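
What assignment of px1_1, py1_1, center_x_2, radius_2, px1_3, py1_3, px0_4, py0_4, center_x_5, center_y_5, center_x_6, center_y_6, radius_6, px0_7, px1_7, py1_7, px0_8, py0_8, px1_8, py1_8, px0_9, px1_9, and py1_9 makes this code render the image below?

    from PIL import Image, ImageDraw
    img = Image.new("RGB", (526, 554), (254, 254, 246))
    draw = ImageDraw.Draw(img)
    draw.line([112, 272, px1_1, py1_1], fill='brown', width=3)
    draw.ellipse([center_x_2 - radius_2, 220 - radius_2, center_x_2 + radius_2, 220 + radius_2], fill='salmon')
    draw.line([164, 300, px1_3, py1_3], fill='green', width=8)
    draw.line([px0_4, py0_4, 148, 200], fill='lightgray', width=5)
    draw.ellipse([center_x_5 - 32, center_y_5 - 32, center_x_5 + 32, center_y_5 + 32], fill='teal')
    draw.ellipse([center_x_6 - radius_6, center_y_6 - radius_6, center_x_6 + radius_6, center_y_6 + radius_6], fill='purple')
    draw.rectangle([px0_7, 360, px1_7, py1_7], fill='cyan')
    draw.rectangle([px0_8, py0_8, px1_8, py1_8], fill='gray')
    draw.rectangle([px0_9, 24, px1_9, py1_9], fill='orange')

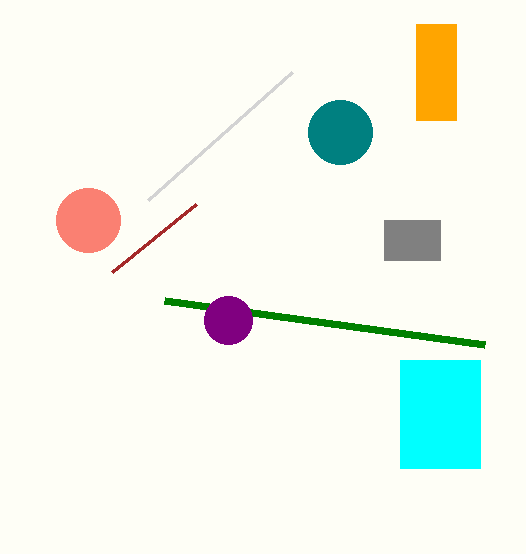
px1_1 = 196, py1_1 = 204, center_x_2 = 88, radius_2 = 32, px1_3 = 484, py1_3 = 344, px0_4 = 292, py0_4 = 72, center_x_5 = 340, center_y_5 = 132, center_x_6 = 228, center_y_6 = 320, radius_6 = 24, px0_7 = 400, px1_7 = 480, py1_7 = 468, px0_8 = 384, py0_8 = 220, px1_8 = 440, py1_8 = 260, px0_9 = 416, px1_9 = 456, py1_9 = 120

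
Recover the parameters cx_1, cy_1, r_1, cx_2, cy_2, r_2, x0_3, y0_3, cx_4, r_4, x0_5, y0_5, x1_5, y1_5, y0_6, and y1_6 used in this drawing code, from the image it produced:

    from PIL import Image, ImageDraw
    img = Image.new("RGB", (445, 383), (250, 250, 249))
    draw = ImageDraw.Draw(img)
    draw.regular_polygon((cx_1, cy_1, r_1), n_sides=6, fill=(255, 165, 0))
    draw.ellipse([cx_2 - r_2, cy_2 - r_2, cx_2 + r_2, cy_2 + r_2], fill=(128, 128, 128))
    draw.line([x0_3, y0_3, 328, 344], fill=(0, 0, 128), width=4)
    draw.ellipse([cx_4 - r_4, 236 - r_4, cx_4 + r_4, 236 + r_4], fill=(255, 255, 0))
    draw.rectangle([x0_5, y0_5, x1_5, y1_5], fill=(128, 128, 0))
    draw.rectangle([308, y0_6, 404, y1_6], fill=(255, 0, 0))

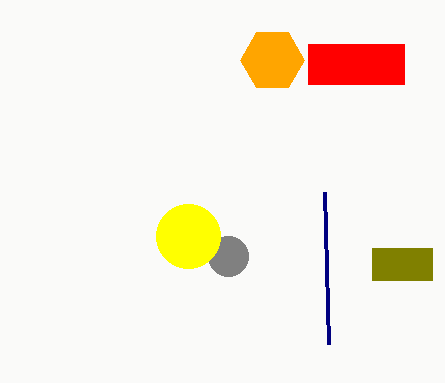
cx_1 = 272, cy_1 = 60, r_1 = 32, cx_2 = 228, cy_2 = 256, r_2 = 20, x0_3 = 324, y0_3 = 192, cx_4 = 188, r_4 = 32, x0_5 = 372, y0_5 = 248, x1_5 = 432, y1_5 = 280, y0_6 = 44, y1_6 = 84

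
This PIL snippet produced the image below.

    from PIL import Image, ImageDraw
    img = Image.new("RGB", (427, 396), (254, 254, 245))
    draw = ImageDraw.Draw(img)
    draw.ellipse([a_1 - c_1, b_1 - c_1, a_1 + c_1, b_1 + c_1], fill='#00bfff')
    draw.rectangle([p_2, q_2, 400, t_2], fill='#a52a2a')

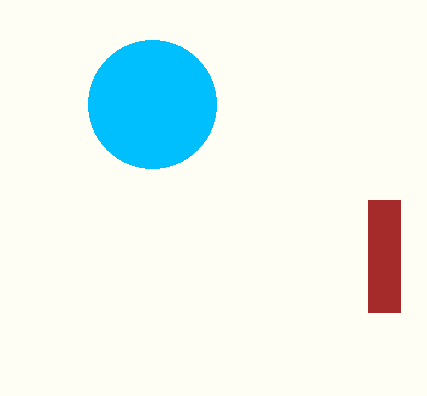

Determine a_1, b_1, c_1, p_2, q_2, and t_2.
a_1 = 152; b_1 = 104; c_1 = 64; p_2 = 368; q_2 = 200; t_2 = 312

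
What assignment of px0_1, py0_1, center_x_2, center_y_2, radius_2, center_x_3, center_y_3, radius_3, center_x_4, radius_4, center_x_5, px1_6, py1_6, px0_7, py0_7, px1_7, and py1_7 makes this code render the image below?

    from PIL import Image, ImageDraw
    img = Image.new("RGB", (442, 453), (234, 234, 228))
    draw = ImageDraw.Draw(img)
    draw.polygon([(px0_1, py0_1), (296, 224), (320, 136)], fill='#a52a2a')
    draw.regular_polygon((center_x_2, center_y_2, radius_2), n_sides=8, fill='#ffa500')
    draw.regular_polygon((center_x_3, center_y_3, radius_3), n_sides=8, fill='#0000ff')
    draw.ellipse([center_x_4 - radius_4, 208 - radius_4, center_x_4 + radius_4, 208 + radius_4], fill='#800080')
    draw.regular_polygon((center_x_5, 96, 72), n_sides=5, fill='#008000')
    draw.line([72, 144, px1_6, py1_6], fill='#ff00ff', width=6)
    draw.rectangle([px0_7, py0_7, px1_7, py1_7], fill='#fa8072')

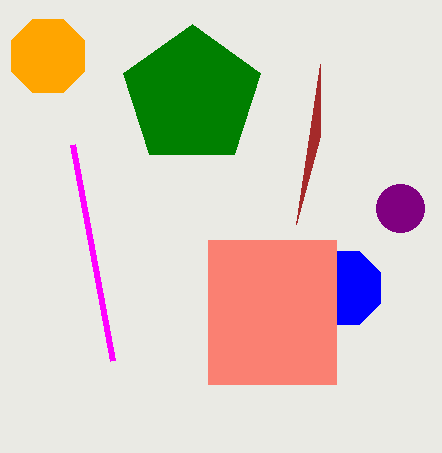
px0_1 = 320
py0_1 = 64
center_x_2 = 48
center_y_2 = 56
radius_2 = 40
center_x_3 = 344
center_y_3 = 288
radius_3 = 40
center_x_4 = 400
radius_4 = 24
center_x_5 = 192
px1_6 = 112
py1_6 = 360
px0_7 = 208
py0_7 = 240
px1_7 = 336
py1_7 = 384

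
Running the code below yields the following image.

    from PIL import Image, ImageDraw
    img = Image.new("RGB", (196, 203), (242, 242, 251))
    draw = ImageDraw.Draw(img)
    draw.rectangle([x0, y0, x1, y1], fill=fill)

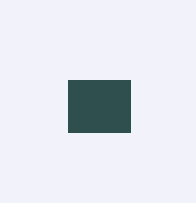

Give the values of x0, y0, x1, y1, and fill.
x0 = 68
y0 = 80
x1 = 130
y1 = 132
fill = 'darkslategray'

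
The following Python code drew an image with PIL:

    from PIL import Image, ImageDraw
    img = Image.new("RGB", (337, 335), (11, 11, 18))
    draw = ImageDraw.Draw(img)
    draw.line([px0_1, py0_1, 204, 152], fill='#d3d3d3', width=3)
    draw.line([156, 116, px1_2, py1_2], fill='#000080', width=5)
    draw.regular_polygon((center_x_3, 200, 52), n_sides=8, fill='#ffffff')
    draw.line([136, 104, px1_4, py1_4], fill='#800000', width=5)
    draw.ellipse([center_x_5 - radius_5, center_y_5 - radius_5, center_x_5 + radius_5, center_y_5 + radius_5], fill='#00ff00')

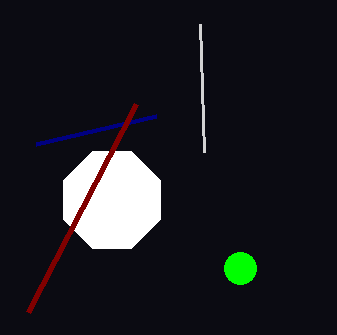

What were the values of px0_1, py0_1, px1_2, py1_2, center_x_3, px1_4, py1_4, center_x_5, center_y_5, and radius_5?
px0_1 = 200; py0_1 = 24; px1_2 = 36; py1_2 = 144; center_x_3 = 112; px1_4 = 28; py1_4 = 312; center_x_5 = 240; center_y_5 = 268; radius_5 = 16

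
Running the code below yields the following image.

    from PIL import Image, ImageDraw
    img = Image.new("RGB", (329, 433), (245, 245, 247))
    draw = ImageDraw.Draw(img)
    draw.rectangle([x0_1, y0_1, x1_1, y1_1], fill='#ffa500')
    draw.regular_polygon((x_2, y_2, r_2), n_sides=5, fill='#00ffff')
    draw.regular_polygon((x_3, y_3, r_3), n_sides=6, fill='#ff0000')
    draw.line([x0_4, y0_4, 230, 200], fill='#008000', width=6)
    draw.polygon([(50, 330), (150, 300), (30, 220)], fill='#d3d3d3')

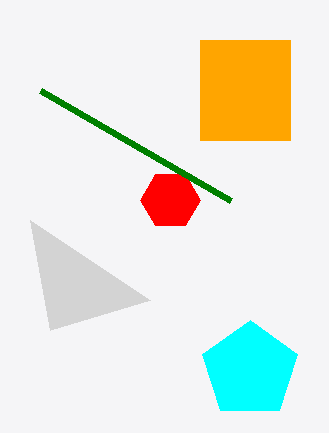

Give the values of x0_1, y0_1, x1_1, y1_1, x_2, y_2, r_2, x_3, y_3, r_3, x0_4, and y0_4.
x0_1 = 200, y0_1 = 40, x1_1 = 290, y1_1 = 140, x_2 = 250, y_2 = 370, r_2 = 50, x_3 = 170, y_3 = 200, r_3 = 30, x0_4 = 40, y0_4 = 90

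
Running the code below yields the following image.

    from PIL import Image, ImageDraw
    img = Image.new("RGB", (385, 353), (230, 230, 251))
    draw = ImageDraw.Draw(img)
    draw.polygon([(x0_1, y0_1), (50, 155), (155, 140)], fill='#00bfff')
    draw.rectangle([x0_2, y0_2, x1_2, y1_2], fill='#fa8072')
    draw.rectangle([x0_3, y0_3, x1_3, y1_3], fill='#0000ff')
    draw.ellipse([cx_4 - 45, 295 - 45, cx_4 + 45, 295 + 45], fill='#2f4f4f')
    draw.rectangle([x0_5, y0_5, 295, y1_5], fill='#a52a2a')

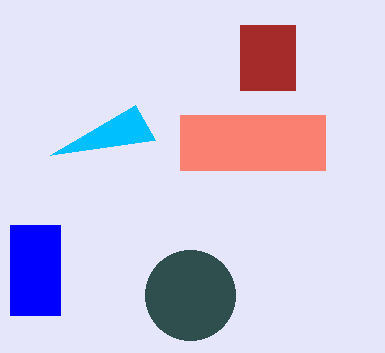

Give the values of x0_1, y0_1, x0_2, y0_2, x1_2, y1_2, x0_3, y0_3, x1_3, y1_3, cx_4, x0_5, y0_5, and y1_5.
x0_1 = 135, y0_1 = 105, x0_2 = 180, y0_2 = 115, x1_2 = 325, y1_2 = 170, x0_3 = 10, y0_3 = 225, x1_3 = 60, y1_3 = 315, cx_4 = 190, x0_5 = 240, y0_5 = 25, y1_5 = 90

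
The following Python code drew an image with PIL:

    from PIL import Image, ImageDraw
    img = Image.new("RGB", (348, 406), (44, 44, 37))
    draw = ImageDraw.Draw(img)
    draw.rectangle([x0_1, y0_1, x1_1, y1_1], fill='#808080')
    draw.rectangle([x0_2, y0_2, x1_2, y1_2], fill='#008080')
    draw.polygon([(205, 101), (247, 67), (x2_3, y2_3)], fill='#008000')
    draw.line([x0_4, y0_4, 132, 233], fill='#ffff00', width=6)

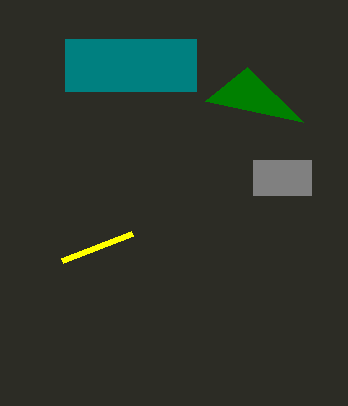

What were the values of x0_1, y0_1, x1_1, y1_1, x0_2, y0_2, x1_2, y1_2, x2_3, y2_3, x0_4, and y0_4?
x0_1 = 253
y0_1 = 160
x1_1 = 311
y1_1 = 195
x0_2 = 65
y0_2 = 39
x1_2 = 196
y1_2 = 91
x2_3 = 303
y2_3 = 122
x0_4 = 62
y0_4 = 260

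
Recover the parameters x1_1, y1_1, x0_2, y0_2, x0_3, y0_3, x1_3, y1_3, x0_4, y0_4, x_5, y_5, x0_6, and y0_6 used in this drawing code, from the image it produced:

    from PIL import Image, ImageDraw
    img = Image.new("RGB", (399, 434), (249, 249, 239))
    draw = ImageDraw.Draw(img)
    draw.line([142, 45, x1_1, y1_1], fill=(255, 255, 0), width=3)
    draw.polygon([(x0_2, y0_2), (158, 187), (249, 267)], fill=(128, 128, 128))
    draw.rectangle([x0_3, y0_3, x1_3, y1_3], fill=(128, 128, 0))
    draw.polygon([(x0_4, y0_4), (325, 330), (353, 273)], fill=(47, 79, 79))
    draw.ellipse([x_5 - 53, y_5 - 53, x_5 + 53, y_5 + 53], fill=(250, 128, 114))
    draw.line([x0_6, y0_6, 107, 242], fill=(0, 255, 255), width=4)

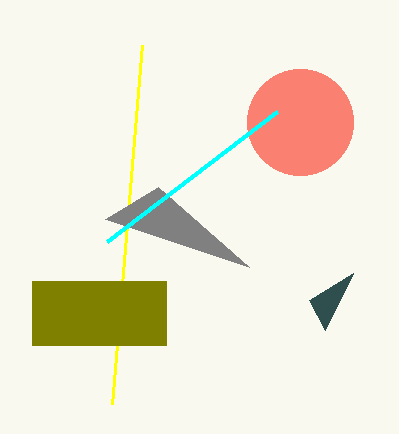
x1_1 = 112; y1_1 = 404; x0_2 = 105; y0_2 = 219; x0_3 = 32; y0_3 = 281; x1_3 = 166; y1_3 = 345; x0_4 = 309; y0_4 = 300; x_5 = 300; y_5 = 122; x0_6 = 277; y0_6 = 112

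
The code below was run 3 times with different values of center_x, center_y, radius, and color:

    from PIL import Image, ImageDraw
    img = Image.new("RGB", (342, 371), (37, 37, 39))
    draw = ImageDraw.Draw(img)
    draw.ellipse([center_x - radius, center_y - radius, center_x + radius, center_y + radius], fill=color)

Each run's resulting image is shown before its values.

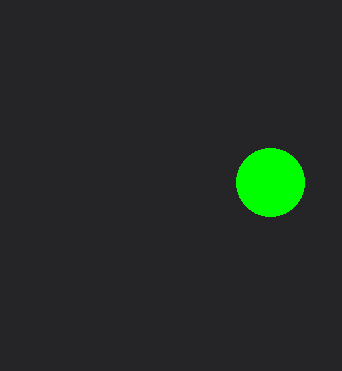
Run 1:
center_x = 270; center_y = 182; radius = 34; color = 'lime'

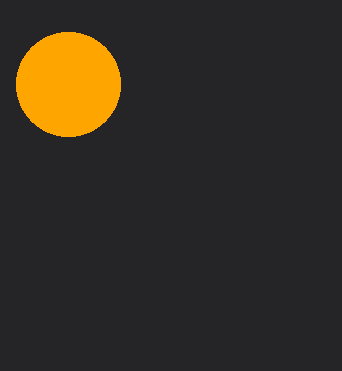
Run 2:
center_x = 68, center_y = 84, radius = 52, color = 'orange'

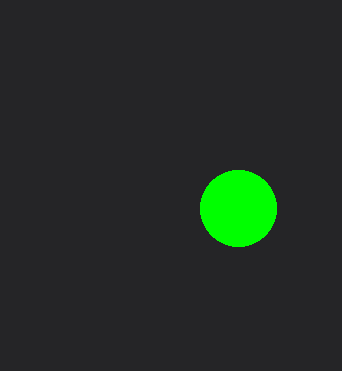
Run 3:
center_x = 238, center_y = 208, radius = 38, color = 'lime'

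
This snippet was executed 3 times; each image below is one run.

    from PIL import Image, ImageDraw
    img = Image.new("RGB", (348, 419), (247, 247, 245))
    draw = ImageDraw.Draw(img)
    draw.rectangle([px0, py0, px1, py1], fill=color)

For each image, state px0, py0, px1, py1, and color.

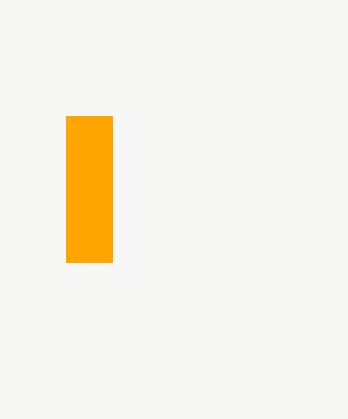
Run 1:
px0 = 66, py0 = 116, px1 = 112, py1 = 262, color = 'orange'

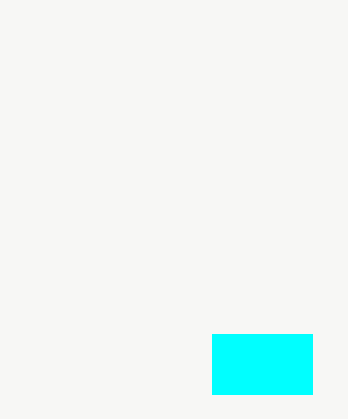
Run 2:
px0 = 212
py0 = 334
px1 = 312
py1 = 394
color = 'cyan'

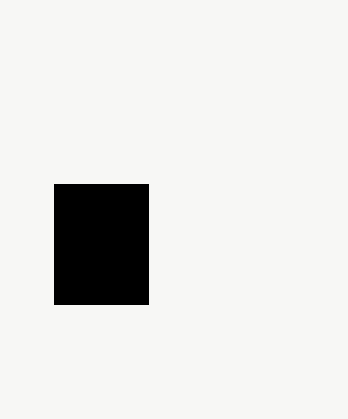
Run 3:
px0 = 54
py0 = 184
px1 = 148
py1 = 304
color = 'black'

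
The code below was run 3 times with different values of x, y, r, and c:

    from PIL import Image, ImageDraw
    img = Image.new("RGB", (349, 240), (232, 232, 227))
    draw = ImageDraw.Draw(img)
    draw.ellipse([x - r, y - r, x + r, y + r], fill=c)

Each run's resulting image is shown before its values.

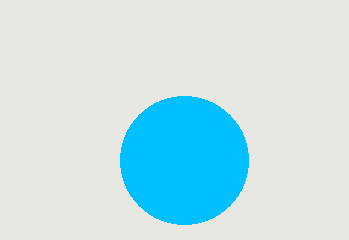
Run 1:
x = 184; y = 160; r = 64; c = 'deepskyblue'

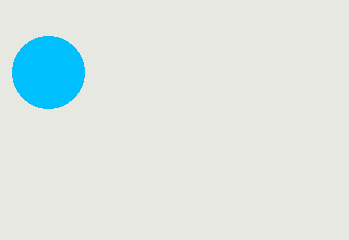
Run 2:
x = 48; y = 72; r = 36; c = 'deepskyblue'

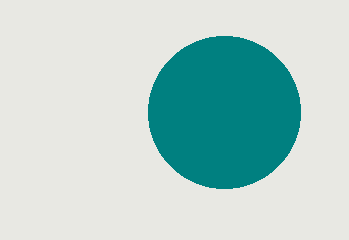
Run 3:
x = 224
y = 112
r = 76
c = 'teal'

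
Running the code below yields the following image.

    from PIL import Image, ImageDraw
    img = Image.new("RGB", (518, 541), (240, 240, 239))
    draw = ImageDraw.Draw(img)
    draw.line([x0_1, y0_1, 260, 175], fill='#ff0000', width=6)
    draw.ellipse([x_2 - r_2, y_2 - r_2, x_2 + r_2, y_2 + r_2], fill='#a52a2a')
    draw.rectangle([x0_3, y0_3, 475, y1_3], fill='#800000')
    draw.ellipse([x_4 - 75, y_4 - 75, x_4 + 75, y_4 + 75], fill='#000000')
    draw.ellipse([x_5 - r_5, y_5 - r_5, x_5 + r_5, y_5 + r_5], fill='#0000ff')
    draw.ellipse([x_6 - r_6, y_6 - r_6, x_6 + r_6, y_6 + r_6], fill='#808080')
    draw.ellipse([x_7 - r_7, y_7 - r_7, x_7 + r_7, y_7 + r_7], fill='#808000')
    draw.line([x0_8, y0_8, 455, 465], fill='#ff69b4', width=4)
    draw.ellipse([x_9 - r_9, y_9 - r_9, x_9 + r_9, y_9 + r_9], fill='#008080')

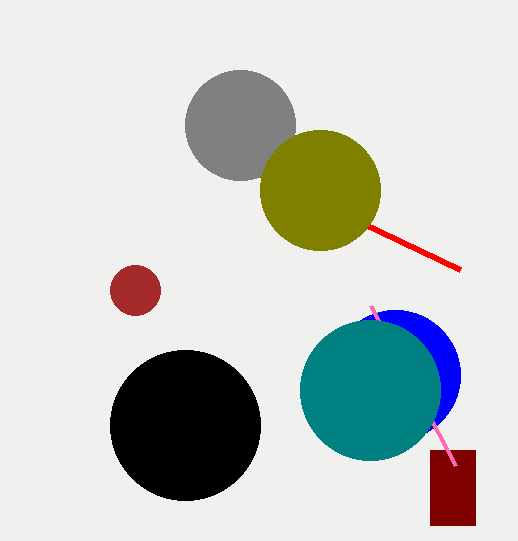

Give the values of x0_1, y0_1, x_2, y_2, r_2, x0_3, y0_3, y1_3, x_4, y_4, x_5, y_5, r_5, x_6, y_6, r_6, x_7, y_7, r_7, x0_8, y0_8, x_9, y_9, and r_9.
x0_1 = 460; y0_1 = 270; x_2 = 135; y_2 = 290; r_2 = 25; x0_3 = 430; y0_3 = 450; y1_3 = 525; x_4 = 185; y_4 = 425; x_5 = 395; y_5 = 375; r_5 = 65; x_6 = 240; y_6 = 125; r_6 = 55; x_7 = 320; y_7 = 190; r_7 = 60; x0_8 = 370; y0_8 = 305; x_9 = 370; y_9 = 390; r_9 = 70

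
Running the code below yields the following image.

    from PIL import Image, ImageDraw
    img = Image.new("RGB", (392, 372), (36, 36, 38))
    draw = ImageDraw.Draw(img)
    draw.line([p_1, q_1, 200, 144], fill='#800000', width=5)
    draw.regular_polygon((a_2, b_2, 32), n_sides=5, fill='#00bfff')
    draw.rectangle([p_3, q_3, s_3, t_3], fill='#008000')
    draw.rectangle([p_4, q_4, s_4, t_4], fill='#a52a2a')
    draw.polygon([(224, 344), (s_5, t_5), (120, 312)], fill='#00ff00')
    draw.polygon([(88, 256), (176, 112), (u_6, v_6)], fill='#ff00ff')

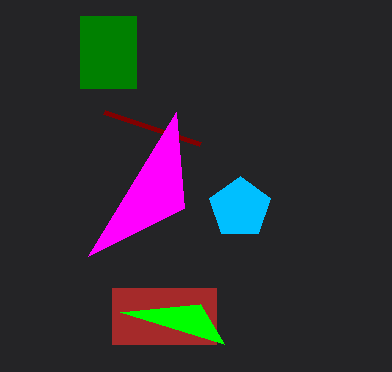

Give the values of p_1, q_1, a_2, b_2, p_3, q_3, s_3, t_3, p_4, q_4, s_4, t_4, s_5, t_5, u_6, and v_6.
p_1 = 104; q_1 = 112; a_2 = 240; b_2 = 208; p_3 = 80; q_3 = 16; s_3 = 136; t_3 = 88; p_4 = 112; q_4 = 288; s_4 = 216; t_4 = 344; s_5 = 200; t_5 = 304; u_6 = 184; v_6 = 208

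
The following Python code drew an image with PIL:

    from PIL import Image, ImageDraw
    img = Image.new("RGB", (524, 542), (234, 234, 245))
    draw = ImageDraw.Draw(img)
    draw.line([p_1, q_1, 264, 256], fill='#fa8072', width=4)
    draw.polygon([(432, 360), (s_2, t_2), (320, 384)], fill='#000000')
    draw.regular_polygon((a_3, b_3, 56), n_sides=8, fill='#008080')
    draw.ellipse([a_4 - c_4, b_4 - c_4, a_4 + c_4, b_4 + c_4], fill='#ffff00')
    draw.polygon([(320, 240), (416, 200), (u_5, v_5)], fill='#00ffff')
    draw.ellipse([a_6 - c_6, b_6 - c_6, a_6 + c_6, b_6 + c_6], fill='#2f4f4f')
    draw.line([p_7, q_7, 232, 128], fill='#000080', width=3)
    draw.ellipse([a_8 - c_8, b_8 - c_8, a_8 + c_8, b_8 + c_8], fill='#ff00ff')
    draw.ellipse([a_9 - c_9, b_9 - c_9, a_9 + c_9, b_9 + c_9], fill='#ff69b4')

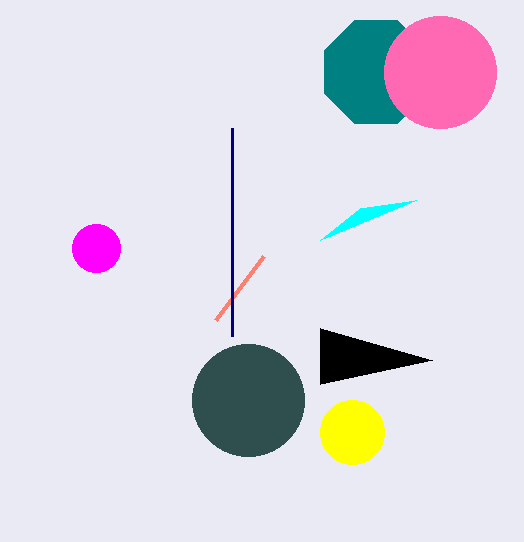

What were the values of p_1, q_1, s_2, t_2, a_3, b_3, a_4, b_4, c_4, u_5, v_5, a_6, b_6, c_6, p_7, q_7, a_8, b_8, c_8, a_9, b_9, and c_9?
p_1 = 216; q_1 = 320; s_2 = 320; t_2 = 328; a_3 = 376; b_3 = 72; a_4 = 352; b_4 = 432; c_4 = 32; u_5 = 360; v_5 = 208; a_6 = 248; b_6 = 400; c_6 = 56; p_7 = 232; q_7 = 336; a_8 = 96; b_8 = 248; c_8 = 24; a_9 = 440; b_9 = 72; c_9 = 56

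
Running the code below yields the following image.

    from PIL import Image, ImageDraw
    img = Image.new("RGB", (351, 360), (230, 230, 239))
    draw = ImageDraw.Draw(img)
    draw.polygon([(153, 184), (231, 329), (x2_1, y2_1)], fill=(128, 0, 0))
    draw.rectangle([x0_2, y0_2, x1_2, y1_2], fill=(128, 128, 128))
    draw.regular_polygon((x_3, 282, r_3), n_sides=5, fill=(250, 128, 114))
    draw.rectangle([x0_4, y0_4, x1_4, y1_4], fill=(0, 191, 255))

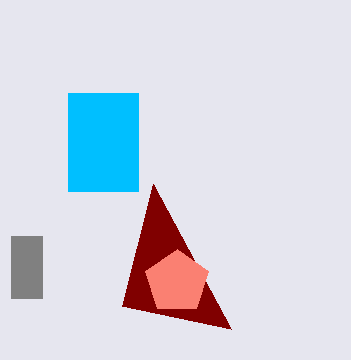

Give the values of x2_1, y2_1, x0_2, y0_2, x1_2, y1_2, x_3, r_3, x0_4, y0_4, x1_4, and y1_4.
x2_1 = 122, y2_1 = 306, x0_2 = 11, y0_2 = 236, x1_2 = 42, y1_2 = 298, x_3 = 177, r_3 = 33, x0_4 = 68, y0_4 = 93, x1_4 = 138, y1_4 = 191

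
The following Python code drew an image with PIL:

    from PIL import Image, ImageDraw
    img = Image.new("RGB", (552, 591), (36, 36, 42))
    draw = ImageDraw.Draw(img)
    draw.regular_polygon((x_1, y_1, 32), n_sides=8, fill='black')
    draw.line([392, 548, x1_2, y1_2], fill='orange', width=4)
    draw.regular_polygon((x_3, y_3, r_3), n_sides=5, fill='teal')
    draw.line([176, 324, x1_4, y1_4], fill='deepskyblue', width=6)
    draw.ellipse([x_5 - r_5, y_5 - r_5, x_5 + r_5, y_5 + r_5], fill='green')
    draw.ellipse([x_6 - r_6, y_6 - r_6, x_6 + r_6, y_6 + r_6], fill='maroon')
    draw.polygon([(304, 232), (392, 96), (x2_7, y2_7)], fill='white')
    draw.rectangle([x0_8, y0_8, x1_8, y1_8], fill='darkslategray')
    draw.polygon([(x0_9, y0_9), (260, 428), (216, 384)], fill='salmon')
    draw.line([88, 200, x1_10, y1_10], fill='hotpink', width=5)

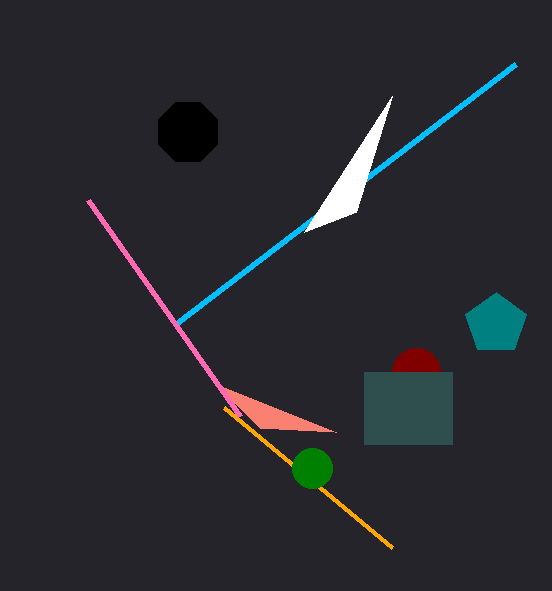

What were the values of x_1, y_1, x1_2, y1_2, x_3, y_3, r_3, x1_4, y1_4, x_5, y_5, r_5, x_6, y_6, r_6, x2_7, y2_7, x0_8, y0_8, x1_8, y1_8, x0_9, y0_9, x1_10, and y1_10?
x_1 = 188
y_1 = 132
x1_2 = 224
y1_2 = 408
x_3 = 496
y_3 = 324
r_3 = 32
x1_4 = 516
y1_4 = 64
x_5 = 312
y_5 = 468
r_5 = 20
x_6 = 416
y_6 = 372
r_6 = 24
x2_7 = 356
y2_7 = 212
x0_8 = 364
y0_8 = 372
x1_8 = 452
y1_8 = 444
x0_9 = 336
y0_9 = 432
x1_10 = 240
y1_10 = 416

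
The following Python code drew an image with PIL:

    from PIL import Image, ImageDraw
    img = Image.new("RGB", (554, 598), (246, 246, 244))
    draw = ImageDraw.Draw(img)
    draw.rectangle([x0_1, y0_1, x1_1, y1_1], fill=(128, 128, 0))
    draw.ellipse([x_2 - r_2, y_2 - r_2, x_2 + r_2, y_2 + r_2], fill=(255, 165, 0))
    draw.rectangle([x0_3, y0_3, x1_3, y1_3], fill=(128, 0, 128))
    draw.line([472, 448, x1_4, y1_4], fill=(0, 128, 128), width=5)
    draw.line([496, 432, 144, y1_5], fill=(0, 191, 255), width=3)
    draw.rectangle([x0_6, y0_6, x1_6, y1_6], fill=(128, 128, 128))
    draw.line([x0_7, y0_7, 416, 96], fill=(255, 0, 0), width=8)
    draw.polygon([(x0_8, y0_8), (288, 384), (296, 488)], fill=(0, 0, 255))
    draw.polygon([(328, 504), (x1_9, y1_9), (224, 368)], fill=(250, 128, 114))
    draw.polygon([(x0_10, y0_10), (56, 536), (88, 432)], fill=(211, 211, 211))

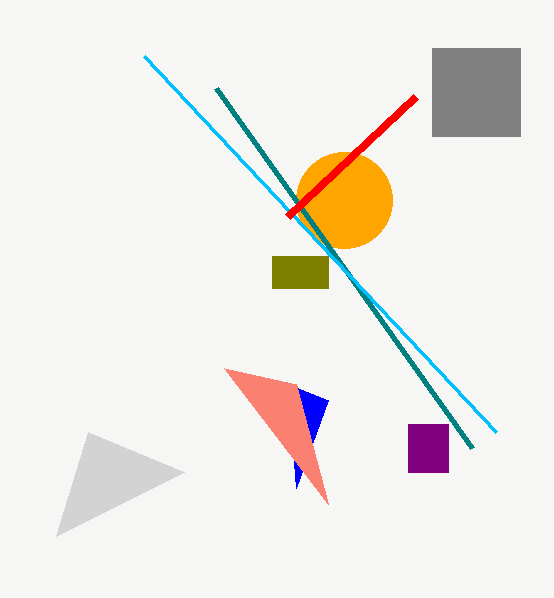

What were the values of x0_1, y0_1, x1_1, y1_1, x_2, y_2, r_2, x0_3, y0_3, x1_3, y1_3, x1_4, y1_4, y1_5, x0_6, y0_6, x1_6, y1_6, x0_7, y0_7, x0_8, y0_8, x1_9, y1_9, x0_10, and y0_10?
x0_1 = 272; y0_1 = 256; x1_1 = 328; y1_1 = 288; x_2 = 344; y_2 = 200; r_2 = 48; x0_3 = 408; y0_3 = 424; x1_3 = 448; y1_3 = 472; x1_4 = 216; y1_4 = 88; y1_5 = 56; x0_6 = 432; y0_6 = 48; x1_6 = 520; y1_6 = 136; x0_7 = 288; y0_7 = 216; x0_8 = 328; y0_8 = 400; x1_9 = 296; y1_9 = 384; x0_10 = 184; y0_10 = 472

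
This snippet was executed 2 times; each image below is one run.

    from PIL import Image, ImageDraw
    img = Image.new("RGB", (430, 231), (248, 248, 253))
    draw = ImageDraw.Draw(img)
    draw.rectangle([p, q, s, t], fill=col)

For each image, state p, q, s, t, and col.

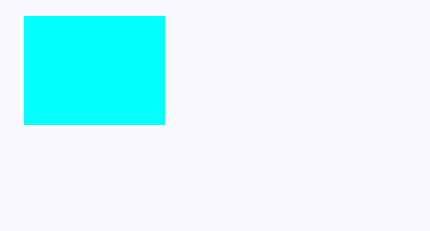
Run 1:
p = 24
q = 16
s = 164
t = 124
col = 'cyan'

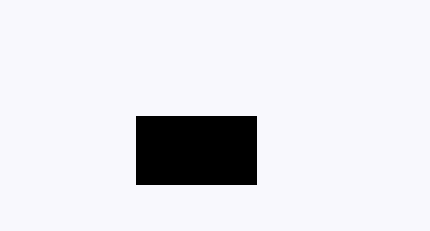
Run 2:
p = 136
q = 116
s = 256
t = 184
col = 'black'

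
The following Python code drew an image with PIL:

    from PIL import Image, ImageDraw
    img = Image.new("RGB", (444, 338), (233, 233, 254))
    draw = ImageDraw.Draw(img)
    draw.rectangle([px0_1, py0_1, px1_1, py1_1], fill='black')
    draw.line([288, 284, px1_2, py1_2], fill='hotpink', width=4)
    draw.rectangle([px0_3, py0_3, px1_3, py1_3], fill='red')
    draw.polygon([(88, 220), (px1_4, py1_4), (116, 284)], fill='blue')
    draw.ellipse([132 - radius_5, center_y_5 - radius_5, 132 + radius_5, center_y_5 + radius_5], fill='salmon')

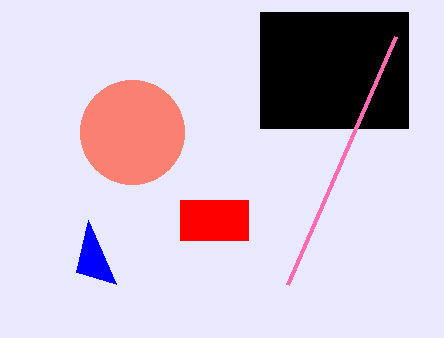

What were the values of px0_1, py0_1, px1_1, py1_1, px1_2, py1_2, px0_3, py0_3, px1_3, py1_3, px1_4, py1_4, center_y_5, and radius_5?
px0_1 = 260
py0_1 = 12
px1_1 = 408
py1_1 = 128
px1_2 = 396
py1_2 = 36
px0_3 = 180
py0_3 = 200
px1_3 = 248
py1_3 = 240
px1_4 = 76
py1_4 = 272
center_y_5 = 132
radius_5 = 52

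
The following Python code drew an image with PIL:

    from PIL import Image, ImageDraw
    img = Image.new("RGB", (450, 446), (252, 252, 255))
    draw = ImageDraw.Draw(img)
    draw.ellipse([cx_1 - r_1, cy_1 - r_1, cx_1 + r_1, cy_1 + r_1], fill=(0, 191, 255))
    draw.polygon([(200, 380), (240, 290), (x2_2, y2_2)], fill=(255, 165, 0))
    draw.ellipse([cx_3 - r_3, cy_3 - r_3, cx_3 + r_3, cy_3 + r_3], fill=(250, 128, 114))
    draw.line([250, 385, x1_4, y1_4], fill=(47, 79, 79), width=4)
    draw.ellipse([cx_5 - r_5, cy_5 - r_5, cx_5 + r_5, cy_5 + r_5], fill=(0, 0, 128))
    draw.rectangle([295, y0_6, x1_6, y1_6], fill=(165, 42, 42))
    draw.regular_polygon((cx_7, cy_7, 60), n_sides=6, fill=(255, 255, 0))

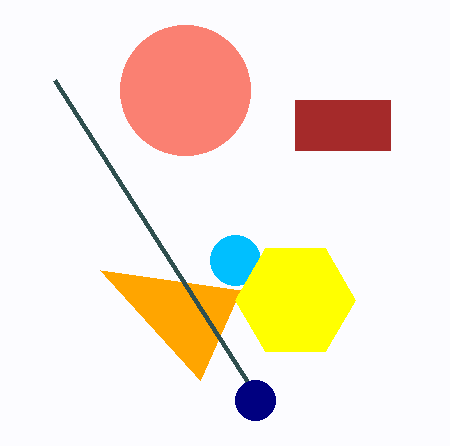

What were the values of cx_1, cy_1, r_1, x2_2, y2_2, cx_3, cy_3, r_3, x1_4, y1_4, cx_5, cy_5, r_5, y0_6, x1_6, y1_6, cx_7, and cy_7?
cx_1 = 235; cy_1 = 260; r_1 = 25; x2_2 = 100; y2_2 = 270; cx_3 = 185; cy_3 = 90; r_3 = 65; x1_4 = 55; y1_4 = 80; cx_5 = 255; cy_5 = 400; r_5 = 20; y0_6 = 100; x1_6 = 390; y1_6 = 150; cx_7 = 295; cy_7 = 300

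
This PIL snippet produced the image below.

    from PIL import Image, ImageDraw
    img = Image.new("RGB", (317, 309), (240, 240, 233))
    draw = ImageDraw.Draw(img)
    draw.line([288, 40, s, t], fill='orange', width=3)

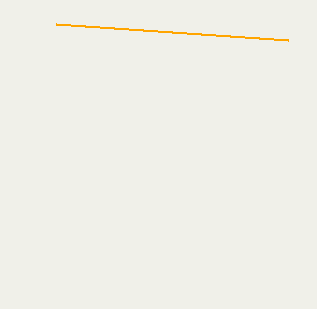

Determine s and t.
s = 56
t = 24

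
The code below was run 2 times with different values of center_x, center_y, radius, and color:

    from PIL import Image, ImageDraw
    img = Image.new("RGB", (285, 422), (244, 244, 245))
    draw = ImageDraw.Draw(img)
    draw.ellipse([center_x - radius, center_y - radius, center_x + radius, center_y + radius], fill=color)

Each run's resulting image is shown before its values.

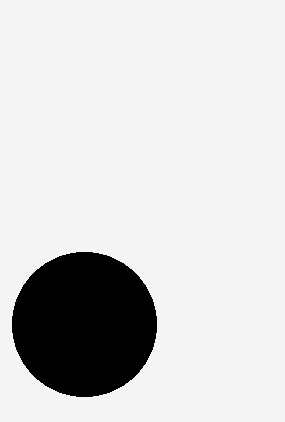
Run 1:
center_x = 84; center_y = 324; radius = 72; color = 'black'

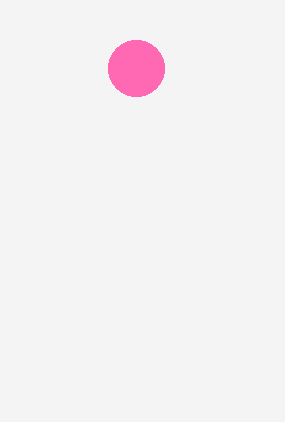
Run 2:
center_x = 136; center_y = 68; radius = 28; color = 'hotpink'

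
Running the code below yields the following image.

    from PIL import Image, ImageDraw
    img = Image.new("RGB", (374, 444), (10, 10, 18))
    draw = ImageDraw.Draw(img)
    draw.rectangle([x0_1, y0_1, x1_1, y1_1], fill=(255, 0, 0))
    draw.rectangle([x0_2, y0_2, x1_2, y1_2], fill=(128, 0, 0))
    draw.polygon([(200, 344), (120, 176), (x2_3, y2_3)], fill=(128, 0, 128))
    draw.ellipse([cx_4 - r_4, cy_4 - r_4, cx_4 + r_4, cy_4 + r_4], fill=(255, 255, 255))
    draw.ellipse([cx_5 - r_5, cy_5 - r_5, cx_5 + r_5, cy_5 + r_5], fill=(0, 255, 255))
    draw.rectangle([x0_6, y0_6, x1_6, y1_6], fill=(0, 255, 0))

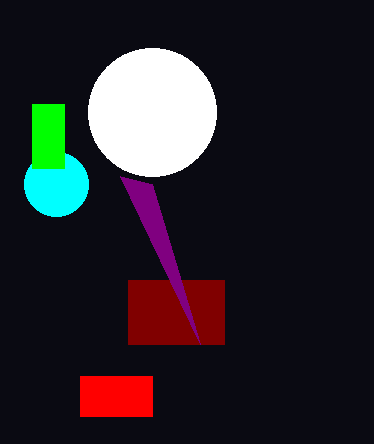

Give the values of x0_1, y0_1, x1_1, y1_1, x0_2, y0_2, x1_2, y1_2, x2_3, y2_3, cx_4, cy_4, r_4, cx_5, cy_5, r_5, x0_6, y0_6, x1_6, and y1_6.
x0_1 = 80, y0_1 = 376, x1_1 = 152, y1_1 = 416, x0_2 = 128, y0_2 = 280, x1_2 = 224, y1_2 = 344, x2_3 = 152, y2_3 = 184, cx_4 = 152, cy_4 = 112, r_4 = 64, cx_5 = 56, cy_5 = 184, r_5 = 32, x0_6 = 32, y0_6 = 104, x1_6 = 64, y1_6 = 168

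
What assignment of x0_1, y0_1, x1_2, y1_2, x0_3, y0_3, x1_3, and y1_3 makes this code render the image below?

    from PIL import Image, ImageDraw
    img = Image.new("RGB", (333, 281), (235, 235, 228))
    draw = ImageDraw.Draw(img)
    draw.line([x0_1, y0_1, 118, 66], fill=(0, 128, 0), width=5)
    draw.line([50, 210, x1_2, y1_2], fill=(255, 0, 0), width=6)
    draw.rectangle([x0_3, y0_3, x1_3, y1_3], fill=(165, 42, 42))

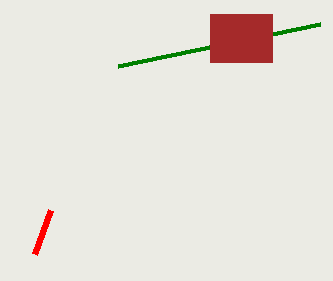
x0_1 = 320, y0_1 = 24, x1_2 = 34, y1_2 = 254, x0_3 = 210, y0_3 = 14, x1_3 = 272, y1_3 = 62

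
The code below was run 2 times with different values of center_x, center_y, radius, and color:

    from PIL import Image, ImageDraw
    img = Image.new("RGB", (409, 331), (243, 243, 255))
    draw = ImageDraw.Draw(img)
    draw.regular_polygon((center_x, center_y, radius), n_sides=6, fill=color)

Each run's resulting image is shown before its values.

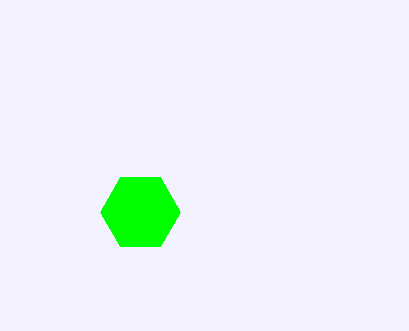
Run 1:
center_x = 140
center_y = 212
radius = 40
color = 'lime'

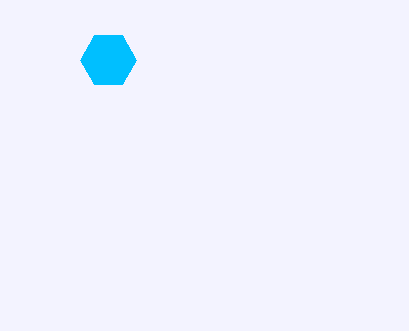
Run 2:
center_x = 108, center_y = 60, radius = 28, color = 'deepskyblue'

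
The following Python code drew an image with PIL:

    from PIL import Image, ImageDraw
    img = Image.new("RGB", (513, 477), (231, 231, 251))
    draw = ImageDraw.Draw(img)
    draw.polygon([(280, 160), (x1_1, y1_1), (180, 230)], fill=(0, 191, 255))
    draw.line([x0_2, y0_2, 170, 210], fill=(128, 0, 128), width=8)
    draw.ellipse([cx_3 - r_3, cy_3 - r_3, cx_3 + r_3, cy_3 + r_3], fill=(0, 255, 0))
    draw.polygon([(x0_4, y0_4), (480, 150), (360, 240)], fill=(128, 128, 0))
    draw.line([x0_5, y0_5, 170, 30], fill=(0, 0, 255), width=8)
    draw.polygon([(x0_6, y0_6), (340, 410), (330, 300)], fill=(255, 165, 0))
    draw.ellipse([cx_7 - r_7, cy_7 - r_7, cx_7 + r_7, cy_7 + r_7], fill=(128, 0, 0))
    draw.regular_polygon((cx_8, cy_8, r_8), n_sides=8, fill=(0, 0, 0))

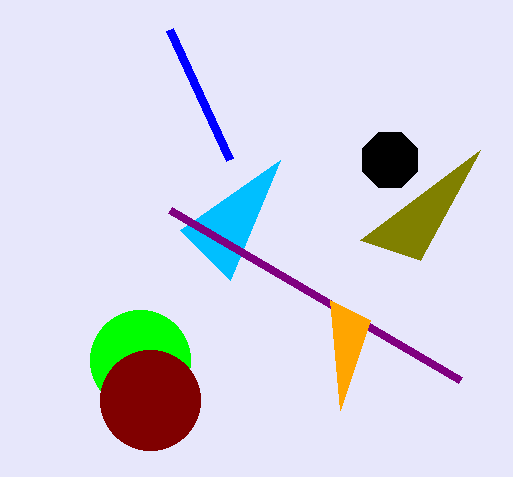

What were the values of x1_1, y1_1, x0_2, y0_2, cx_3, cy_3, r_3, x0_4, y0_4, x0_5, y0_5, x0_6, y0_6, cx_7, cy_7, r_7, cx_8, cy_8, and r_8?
x1_1 = 230, y1_1 = 280, x0_2 = 460, y0_2 = 380, cx_3 = 140, cy_3 = 360, r_3 = 50, x0_4 = 420, y0_4 = 260, x0_5 = 230, y0_5 = 160, x0_6 = 370, y0_6 = 320, cx_7 = 150, cy_7 = 400, r_7 = 50, cx_8 = 390, cy_8 = 160, r_8 = 30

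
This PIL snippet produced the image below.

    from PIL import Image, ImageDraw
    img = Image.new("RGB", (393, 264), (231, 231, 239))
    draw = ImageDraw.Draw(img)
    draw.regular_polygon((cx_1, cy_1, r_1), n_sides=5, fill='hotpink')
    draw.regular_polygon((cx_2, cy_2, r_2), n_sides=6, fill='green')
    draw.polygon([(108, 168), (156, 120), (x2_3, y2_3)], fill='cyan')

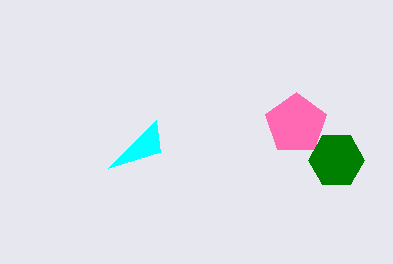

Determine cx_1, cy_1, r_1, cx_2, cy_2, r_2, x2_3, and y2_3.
cx_1 = 296
cy_1 = 124
r_1 = 32
cx_2 = 336
cy_2 = 160
r_2 = 28
x2_3 = 160
y2_3 = 152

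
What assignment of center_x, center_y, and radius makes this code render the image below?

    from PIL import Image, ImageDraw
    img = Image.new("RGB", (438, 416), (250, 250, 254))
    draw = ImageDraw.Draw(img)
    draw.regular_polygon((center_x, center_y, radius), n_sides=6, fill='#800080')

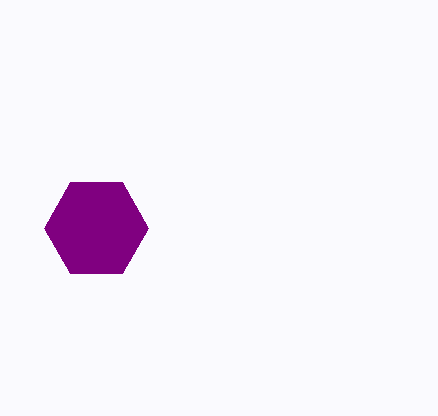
center_x = 96; center_y = 228; radius = 52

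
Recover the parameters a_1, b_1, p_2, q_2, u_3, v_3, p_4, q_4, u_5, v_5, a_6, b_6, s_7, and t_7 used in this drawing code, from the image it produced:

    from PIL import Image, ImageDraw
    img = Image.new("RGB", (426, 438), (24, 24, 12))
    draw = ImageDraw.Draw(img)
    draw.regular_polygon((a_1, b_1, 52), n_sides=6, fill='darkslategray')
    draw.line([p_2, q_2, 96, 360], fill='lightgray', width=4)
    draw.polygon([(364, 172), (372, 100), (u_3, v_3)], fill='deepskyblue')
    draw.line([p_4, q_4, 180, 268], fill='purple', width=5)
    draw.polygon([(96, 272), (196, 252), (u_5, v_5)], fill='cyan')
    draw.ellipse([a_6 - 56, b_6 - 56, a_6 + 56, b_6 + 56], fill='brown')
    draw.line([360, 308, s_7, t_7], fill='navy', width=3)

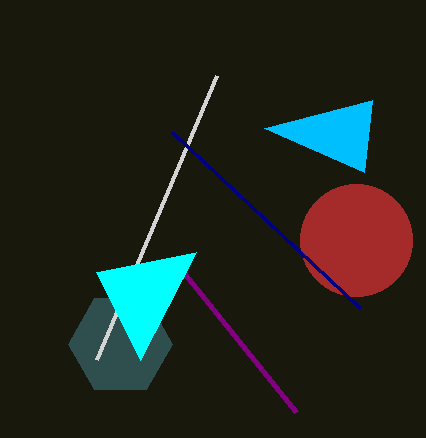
a_1 = 120; b_1 = 344; p_2 = 216; q_2 = 76; u_3 = 264; v_3 = 128; p_4 = 296; q_4 = 412; u_5 = 140; v_5 = 360; a_6 = 356; b_6 = 240; s_7 = 172; t_7 = 132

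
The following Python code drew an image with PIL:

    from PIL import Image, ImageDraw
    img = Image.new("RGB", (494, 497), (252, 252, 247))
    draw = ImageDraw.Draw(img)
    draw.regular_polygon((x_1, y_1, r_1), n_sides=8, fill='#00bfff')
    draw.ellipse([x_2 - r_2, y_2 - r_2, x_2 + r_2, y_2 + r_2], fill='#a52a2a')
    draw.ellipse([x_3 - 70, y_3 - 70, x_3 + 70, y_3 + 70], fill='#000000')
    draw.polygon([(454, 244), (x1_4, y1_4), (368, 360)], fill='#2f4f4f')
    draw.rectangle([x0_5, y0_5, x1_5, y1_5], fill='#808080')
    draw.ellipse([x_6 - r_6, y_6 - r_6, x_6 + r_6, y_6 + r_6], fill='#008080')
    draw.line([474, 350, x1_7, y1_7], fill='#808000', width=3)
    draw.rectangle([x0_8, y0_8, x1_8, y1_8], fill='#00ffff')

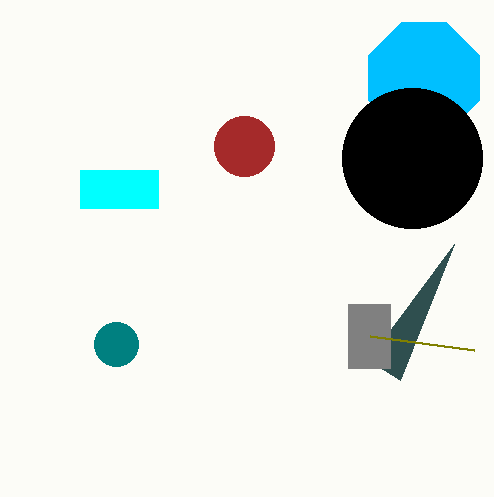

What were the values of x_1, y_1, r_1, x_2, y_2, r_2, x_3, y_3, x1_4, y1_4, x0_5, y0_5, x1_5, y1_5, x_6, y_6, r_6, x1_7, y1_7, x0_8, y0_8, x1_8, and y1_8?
x_1 = 424; y_1 = 78; r_1 = 60; x_2 = 244; y_2 = 146; r_2 = 30; x_3 = 412; y_3 = 158; x1_4 = 400; y1_4 = 380; x0_5 = 348; y0_5 = 304; x1_5 = 390; y1_5 = 368; x_6 = 116; y_6 = 344; r_6 = 22; x1_7 = 370; y1_7 = 336; x0_8 = 80; y0_8 = 170; x1_8 = 158; y1_8 = 208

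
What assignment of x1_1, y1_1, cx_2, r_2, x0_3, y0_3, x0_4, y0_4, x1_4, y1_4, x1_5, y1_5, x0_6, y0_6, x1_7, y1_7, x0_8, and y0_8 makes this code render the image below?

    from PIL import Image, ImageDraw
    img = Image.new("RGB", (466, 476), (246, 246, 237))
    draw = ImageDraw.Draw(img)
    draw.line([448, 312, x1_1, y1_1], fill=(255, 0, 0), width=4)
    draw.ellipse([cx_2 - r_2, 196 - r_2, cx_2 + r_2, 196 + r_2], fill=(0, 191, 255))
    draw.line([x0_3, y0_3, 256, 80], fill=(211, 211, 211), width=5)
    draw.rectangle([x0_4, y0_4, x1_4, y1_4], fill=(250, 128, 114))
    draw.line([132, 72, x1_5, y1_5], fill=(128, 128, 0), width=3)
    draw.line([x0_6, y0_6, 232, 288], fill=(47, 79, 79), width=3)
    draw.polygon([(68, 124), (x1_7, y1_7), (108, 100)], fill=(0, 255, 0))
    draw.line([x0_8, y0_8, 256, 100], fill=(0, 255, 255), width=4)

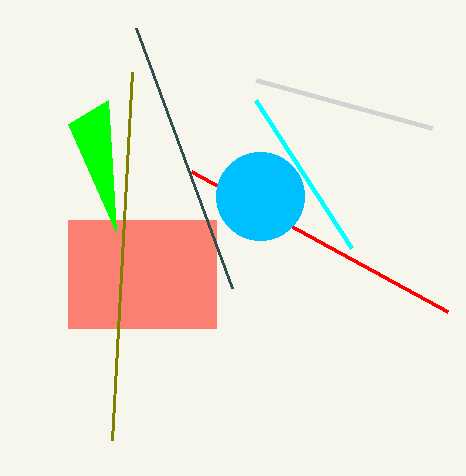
x1_1 = 192; y1_1 = 172; cx_2 = 260; r_2 = 44; x0_3 = 432; y0_3 = 128; x0_4 = 68; y0_4 = 220; x1_4 = 216; y1_4 = 328; x1_5 = 112; y1_5 = 440; x0_6 = 136; y0_6 = 28; x1_7 = 116; y1_7 = 232; x0_8 = 352; y0_8 = 248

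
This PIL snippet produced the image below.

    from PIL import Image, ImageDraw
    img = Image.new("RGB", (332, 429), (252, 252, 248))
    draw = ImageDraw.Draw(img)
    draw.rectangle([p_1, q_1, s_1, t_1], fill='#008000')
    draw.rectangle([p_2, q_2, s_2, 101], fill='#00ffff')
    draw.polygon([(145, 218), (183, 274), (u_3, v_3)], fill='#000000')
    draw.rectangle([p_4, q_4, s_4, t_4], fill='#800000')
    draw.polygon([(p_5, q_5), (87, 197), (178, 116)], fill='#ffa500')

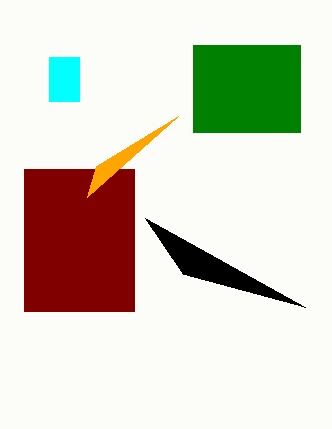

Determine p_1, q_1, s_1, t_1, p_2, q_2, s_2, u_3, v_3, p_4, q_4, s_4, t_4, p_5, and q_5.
p_1 = 193; q_1 = 45; s_1 = 300; t_1 = 132; p_2 = 49; q_2 = 57; s_2 = 79; u_3 = 305; v_3 = 307; p_4 = 24; q_4 = 169; s_4 = 134; t_4 = 311; p_5 = 96; q_5 = 166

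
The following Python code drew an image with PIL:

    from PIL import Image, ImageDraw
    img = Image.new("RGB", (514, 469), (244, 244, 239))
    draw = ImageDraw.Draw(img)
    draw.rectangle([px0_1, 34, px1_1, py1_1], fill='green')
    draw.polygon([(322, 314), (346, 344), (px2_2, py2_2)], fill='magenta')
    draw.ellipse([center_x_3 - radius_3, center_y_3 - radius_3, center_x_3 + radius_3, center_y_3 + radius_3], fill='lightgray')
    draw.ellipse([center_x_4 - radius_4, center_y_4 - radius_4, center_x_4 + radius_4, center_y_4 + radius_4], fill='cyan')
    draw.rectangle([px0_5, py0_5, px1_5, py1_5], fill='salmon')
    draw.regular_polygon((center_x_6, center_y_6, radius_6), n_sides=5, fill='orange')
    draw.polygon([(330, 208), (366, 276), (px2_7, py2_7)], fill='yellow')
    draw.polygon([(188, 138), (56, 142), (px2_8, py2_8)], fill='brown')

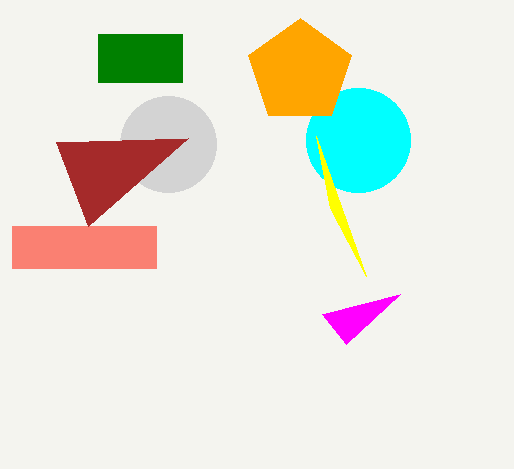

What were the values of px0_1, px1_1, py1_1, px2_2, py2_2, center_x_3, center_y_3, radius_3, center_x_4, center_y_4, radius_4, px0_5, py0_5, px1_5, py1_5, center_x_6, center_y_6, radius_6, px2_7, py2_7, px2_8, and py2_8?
px0_1 = 98; px1_1 = 182; py1_1 = 82; px2_2 = 400; py2_2 = 294; center_x_3 = 168; center_y_3 = 144; radius_3 = 48; center_x_4 = 358; center_y_4 = 140; radius_4 = 52; px0_5 = 12; py0_5 = 226; px1_5 = 156; py1_5 = 268; center_x_6 = 300; center_y_6 = 72; radius_6 = 54; px2_7 = 316; py2_7 = 136; px2_8 = 88; py2_8 = 226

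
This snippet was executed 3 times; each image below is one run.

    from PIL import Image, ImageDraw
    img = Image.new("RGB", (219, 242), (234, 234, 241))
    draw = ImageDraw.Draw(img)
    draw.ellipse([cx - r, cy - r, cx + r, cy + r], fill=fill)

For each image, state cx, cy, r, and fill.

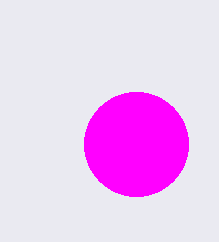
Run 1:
cx = 136, cy = 144, r = 52, fill = 'magenta'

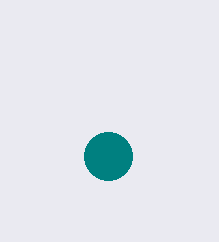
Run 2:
cx = 108, cy = 156, r = 24, fill = 'teal'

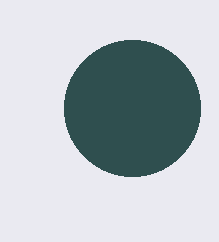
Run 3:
cx = 132; cy = 108; r = 68; fill = 'darkslategray'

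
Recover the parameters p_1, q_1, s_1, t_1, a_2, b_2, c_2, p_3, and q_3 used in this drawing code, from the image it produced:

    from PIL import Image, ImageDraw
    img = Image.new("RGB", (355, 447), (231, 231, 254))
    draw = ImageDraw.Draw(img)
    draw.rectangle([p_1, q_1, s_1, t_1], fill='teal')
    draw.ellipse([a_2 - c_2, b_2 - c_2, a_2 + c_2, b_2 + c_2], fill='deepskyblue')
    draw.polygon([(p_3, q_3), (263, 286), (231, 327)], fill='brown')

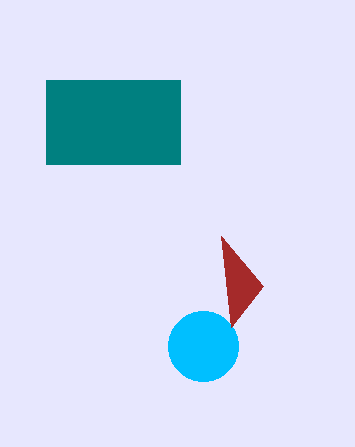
p_1 = 46; q_1 = 80; s_1 = 180; t_1 = 164; a_2 = 203; b_2 = 346; c_2 = 35; p_3 = 221; q_3 = 236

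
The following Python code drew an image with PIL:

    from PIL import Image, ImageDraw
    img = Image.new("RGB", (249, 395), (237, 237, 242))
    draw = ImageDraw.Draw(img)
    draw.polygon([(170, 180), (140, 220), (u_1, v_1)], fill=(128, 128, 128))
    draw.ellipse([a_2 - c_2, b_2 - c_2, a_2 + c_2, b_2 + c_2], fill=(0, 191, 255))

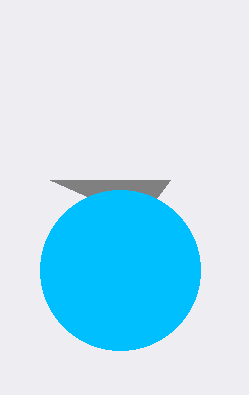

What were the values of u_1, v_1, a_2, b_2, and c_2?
u_1 = 50, v_1 = 180, a_2 = 120, b_2 = 270, c_2 = 80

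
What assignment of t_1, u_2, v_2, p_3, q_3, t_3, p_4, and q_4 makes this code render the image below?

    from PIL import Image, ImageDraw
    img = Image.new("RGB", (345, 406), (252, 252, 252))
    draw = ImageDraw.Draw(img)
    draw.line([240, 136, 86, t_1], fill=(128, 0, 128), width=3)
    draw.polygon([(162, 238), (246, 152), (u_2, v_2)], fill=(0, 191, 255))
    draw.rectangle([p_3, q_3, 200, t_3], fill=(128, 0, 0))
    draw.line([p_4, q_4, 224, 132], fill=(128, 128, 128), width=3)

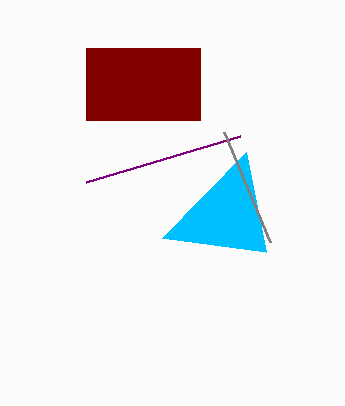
t_1 = 182
u_2 = 266
v_2 = 252
p_3 = 86
q_3 = 48
t_3 = 120
p_4 = 270
q_4 = 242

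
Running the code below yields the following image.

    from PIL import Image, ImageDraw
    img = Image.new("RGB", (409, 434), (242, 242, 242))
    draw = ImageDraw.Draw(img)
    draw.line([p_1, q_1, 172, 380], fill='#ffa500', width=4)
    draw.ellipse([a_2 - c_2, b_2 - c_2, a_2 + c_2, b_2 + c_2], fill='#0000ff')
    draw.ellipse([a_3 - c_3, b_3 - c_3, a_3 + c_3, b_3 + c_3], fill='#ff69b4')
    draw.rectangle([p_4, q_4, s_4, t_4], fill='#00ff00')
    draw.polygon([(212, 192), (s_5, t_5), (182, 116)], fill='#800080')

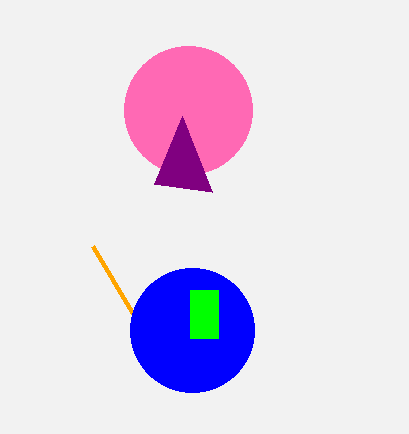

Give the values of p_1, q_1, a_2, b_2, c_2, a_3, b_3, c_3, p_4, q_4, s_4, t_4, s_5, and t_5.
p_1 = 92
q_1 = 246
a_2 = 192
b_2 = 330
c_2 = 62
a_3 = 188
b_3 = 110
c_3 = 64
p_4 = 190
q_4 = 290
s_4 = 218
t_4 = 338
s_5 = 154
t_5 = 184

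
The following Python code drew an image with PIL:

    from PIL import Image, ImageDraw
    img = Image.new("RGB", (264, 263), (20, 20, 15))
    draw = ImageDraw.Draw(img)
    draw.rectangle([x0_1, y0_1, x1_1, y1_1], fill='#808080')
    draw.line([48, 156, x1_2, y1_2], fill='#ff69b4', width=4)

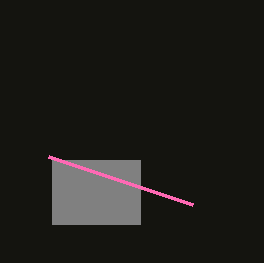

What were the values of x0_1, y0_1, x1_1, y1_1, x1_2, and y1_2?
x0_1 = 52; y0_1 = 160; x1_1 = 140; y1_1 = 224; x1_2 = 192; y1_2 = 204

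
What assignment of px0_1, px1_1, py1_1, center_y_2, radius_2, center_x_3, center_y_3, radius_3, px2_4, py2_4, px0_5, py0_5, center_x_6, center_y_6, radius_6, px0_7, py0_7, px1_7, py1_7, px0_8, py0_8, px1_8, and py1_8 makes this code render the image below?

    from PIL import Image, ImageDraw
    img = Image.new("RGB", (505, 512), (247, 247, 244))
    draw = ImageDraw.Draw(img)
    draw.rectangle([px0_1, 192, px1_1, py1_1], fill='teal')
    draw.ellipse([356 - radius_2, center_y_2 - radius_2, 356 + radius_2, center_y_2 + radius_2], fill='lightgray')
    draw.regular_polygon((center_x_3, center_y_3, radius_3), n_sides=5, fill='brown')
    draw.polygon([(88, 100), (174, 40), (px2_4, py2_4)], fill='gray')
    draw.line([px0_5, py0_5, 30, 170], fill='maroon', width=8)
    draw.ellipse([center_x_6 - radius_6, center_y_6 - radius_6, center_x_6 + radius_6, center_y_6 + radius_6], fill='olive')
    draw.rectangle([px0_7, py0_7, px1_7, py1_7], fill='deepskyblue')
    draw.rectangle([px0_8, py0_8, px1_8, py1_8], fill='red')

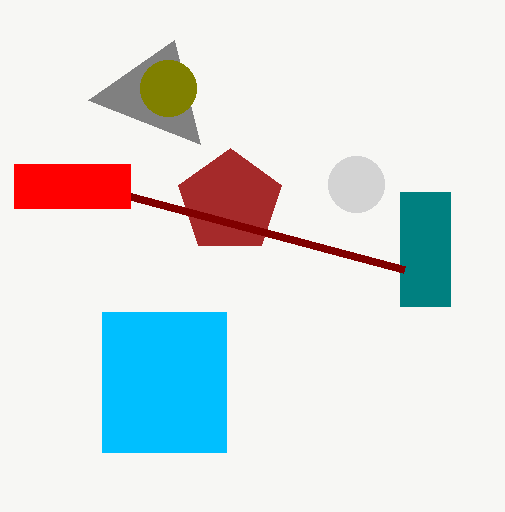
px0_1 = 400; px1_1 = 450; py1_1 = 306; center_y_2 = 184; radius_2 = 28; center_x_3 = 230; center_y_3 = 202; radius_3 = 54; px2_4 = 200; py2_4 = 144; px0_5 = 404; py0_5 = 270; center_x_6 = 168; center_y_6 = 88; radius_6 = 28; px0_7 = 102; py0_7 = 312; px1_7 = 226; py1_7 = 452; px0_8 = 14; py0_8 = 164; px1_8 = 130; py1_8 = 208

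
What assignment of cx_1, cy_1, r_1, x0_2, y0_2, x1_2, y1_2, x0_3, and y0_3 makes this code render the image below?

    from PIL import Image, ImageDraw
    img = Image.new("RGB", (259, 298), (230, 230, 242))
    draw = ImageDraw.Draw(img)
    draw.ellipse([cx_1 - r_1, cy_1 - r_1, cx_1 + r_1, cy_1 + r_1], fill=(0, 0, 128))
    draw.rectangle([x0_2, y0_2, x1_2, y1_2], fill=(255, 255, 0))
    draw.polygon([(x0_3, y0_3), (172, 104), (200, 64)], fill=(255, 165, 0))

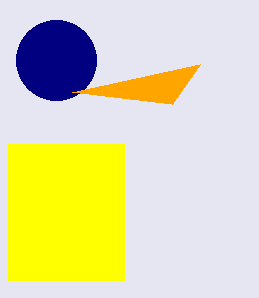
cx_1 = 56; cy_1 = 60; r_1 = 40; x0_2 = 8; y0_2 = 144; x1_2 = 124; y1_2 = 280; x0_3 = 72; y0_3 = 92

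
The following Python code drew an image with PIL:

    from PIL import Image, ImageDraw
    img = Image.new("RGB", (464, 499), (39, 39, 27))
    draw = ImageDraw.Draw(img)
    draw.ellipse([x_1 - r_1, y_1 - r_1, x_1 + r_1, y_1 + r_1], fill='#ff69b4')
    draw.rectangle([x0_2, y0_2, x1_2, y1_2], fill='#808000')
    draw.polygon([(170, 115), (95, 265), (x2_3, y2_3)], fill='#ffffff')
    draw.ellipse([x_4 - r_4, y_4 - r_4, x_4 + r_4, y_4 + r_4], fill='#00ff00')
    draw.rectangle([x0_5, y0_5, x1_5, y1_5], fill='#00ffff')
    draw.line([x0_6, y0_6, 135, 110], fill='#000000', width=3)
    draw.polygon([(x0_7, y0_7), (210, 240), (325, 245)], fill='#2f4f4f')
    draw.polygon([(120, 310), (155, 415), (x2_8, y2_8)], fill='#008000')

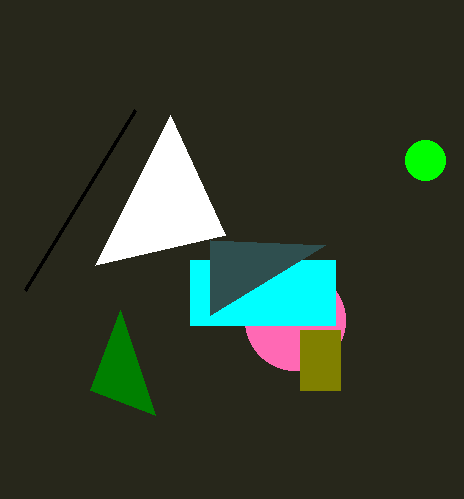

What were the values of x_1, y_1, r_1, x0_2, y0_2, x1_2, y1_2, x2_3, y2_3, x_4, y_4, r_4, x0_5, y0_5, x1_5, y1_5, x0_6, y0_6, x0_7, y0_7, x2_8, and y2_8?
x_1 = 295; y_1 = 320; r_1 = 50; x0_2 = 300; y0_2 = 330; x1_2 = 340; y1_2 = 390; x2_3 = 225; y2_3 = 235; x_4 = 425; y_4 = 160; r_4 = 20; x0_5 = 190; y0_5 = 260; x1_5 = 335; y1_5 = 325; x0_6 = 25; y0_6 = 290; x0_7 = 210; y0_7 = 315; x2_8 = 90; y2_8 = 390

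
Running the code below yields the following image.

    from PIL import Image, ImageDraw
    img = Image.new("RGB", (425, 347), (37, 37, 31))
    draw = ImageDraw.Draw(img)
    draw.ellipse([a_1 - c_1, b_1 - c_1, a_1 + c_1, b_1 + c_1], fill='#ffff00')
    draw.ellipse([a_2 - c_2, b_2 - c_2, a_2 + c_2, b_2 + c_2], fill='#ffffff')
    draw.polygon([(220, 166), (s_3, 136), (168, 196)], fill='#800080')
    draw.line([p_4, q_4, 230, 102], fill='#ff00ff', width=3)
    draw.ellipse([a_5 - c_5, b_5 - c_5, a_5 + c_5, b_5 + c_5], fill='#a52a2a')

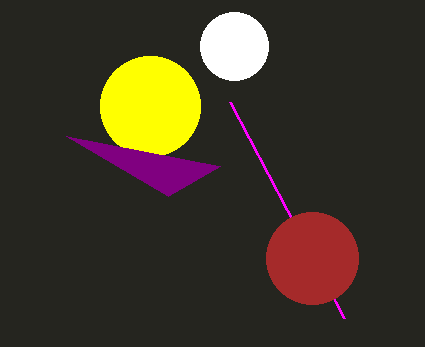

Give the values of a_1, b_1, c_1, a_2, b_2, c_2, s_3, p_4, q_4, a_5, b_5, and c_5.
a_1 = 150
b_1 = 106
c_1 = 50
a_2 = 234
b_2 = 46
c_2 = 34
s_3 = 66
p_4 = 344
q_4 = 318
a_5 = 312
b_5 = 258
c_5 = 46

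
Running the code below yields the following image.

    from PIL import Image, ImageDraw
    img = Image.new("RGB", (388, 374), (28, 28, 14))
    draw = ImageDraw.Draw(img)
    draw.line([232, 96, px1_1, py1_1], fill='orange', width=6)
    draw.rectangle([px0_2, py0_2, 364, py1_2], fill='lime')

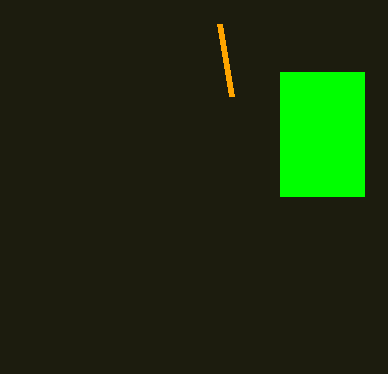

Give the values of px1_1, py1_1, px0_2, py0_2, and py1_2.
px1_1 = 220; py1_1 = 24; px0_2 = 280; py0_2 = 72; py1_2 = 196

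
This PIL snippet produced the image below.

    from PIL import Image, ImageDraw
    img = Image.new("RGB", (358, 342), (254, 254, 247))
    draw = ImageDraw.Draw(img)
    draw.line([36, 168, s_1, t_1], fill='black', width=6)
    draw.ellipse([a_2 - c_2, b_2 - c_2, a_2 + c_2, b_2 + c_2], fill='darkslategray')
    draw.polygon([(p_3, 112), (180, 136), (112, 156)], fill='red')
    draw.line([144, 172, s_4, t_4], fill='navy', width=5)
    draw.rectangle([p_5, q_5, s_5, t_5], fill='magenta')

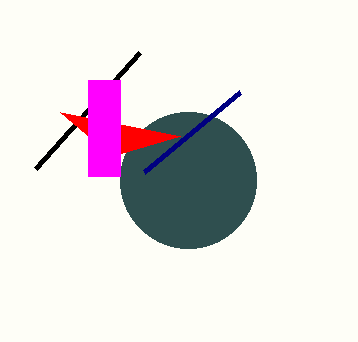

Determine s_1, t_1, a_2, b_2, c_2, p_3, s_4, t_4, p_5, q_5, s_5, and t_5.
s_1 = 140
t_1 = 52
a_2 = 188
b_2 = 180
c_2 = 68
p_3 = 60
s_4 = 240
t_4 = 92
p_5 = 88
q_5 = 80
s_5 = 120
t_5 = 176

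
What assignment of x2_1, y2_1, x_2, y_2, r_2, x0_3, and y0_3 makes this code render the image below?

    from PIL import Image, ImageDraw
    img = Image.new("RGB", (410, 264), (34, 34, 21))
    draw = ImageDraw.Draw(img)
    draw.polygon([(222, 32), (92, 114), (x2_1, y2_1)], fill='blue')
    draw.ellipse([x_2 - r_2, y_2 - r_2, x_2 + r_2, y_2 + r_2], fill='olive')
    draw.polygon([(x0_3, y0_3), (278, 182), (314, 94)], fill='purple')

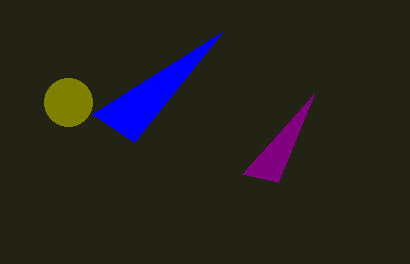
x2_1 = 134; y2_1 = 142; x_2 = 68; y_2 = 102; r_2 = 24; x0_3 = 242; y0_3 = 174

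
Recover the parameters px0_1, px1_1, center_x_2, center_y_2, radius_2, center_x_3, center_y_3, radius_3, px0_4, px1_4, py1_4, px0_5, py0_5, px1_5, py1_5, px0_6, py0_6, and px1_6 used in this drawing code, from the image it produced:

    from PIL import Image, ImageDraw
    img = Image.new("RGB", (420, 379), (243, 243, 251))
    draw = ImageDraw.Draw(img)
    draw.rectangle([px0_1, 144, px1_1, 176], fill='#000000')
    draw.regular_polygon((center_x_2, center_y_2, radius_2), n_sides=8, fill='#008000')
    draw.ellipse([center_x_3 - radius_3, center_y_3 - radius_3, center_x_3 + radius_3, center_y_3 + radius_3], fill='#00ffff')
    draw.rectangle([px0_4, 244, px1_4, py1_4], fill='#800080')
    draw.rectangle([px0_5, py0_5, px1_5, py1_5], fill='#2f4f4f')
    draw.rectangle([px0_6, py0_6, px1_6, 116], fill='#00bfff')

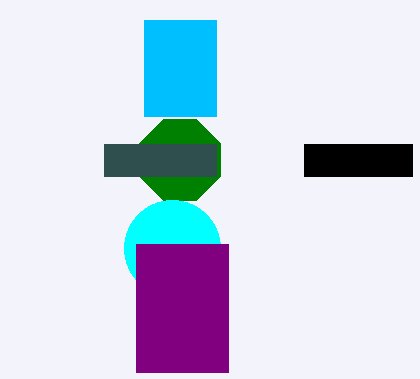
px0_1 = 304; px1_1 = 412; center_x_2 = 180; center_y_2 = 160; radius_2 = 44; center_x_3 = 172; center_y_3 = 248; radius_3 = 48; px0_4 = 136; px1_4 = 228; py1_4 = 372; px0_5 = 104; py0_5 = 144; px1_5 = 216; py1_5 = 176; px0_6 = 144; py0_6 = 20; px1_6 = 216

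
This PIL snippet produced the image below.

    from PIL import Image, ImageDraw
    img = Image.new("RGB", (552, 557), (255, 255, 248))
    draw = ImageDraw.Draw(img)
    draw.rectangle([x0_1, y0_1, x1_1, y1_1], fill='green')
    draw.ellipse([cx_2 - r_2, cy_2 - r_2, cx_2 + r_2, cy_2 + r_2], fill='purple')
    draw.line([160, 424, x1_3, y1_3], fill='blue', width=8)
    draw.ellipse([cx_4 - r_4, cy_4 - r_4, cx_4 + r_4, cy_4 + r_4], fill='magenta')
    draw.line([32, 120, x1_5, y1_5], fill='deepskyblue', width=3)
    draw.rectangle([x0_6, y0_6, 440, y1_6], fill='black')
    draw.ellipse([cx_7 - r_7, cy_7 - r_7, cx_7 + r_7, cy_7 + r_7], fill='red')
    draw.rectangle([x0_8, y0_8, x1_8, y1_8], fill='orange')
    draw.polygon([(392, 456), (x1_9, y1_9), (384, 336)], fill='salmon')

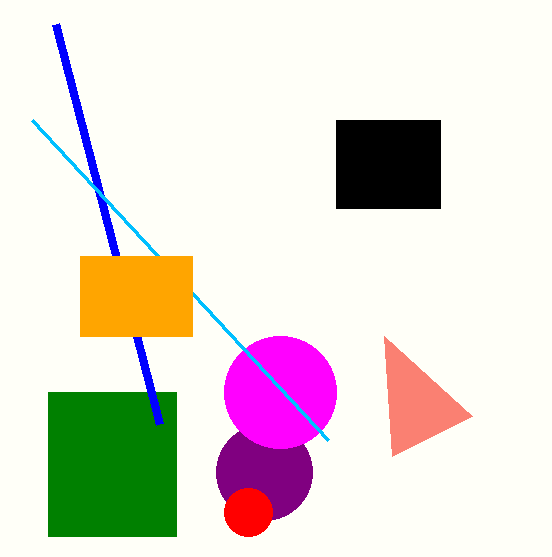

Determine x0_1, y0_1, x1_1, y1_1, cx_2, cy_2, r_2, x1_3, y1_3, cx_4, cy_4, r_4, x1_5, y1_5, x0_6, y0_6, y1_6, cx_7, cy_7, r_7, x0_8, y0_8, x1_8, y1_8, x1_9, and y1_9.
x0_1 = 48, y0_1 = 392, x1_1 = 176, y1_1 = 536, cx_2 = 264, cy_2 = 472, r_2 = 48, x1_3 = 56, y1_3 = 24, cx_4 = 280, cy_4 = 392, r_4 = 56, x1_5 = 328, y1_5 = 440, x0_6 = 336, y0_6 = 120, y1_6 = 208, cx_7 = 248, cy_7 = 512, r_7 = 24, x0_8 = 80, y0_8 = 256, x1_8 = 192, y1_8 = 336, x1_9 = 472, y1_9 = 416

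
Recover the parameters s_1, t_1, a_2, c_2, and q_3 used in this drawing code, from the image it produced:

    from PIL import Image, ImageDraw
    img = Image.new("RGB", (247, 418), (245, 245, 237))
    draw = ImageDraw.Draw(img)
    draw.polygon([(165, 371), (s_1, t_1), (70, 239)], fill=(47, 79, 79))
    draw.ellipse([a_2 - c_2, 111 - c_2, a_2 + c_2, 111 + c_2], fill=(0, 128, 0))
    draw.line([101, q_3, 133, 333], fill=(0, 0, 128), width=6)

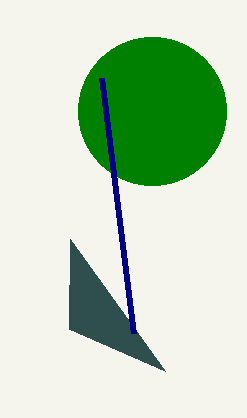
s_1 = 69
t_1 = 329
a_2 = 152
c_2 = 74
q_3 = 78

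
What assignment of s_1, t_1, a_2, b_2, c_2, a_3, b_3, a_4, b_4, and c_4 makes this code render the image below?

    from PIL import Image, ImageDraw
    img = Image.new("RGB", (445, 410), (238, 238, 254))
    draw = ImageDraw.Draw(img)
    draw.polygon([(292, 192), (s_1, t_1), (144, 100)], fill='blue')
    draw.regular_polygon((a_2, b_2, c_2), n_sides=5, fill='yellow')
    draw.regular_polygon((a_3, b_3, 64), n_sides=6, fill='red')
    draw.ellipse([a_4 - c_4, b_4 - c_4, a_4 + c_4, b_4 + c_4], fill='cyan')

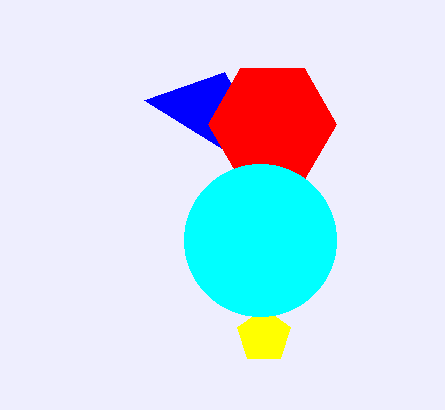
s_1 = 224; t_1 = 72; a_2 = 264; b_2 = 336; c_2 = 28; a_3 = 272; b_3 = 124; a_4 = 260; b_4 = 240; c_4 = 76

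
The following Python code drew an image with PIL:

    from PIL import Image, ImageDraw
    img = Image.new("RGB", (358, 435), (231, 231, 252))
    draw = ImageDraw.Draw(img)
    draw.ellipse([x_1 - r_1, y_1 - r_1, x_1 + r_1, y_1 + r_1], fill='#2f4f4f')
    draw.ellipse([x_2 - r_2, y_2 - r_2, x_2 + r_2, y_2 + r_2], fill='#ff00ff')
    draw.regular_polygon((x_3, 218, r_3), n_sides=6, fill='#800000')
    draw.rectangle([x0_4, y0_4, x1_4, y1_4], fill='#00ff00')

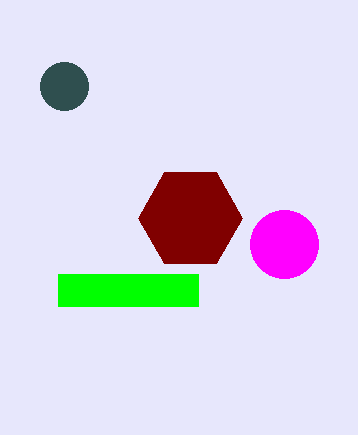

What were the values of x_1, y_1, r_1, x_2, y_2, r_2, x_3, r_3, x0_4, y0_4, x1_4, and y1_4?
x_1 = 64, y_1 = 86, r_1 = 24, x_2 = 284, y_2 = 244, r_2 = 34, x_3 = 190, r_3 = 52, x0_4 = 58, y0_4 = 274, x1_4 = 198, y1_4 = 306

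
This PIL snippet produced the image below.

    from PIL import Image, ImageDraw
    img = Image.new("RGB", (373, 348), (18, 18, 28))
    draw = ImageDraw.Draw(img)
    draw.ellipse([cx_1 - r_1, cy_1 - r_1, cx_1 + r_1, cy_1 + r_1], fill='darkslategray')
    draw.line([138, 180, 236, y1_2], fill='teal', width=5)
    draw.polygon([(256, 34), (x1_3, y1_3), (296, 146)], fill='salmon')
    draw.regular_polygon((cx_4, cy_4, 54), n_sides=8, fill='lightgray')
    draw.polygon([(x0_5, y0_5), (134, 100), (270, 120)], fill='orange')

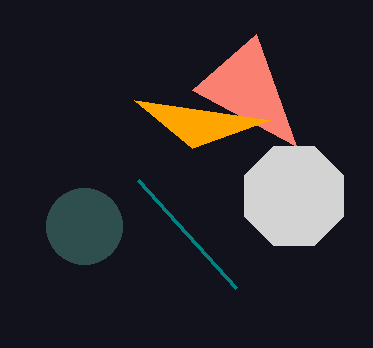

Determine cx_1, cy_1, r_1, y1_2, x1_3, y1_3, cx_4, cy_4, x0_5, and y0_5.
cx_1 = 84
cy_1 = 226
r_1 = 38
y1_2 = 288
x1_3 = 192
y1_3 = 90
cx_4 = 294
cy_4 = 196
x0_5 = 192
y0_5 = 148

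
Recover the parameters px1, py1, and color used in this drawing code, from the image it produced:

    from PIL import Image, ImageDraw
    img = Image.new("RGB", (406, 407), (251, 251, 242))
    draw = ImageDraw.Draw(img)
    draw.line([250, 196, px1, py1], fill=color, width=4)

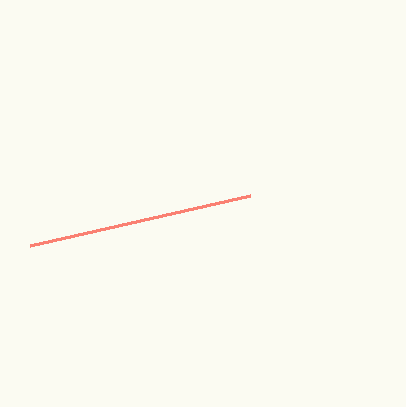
px1 = 30, py1 = 246, color = 'salmon'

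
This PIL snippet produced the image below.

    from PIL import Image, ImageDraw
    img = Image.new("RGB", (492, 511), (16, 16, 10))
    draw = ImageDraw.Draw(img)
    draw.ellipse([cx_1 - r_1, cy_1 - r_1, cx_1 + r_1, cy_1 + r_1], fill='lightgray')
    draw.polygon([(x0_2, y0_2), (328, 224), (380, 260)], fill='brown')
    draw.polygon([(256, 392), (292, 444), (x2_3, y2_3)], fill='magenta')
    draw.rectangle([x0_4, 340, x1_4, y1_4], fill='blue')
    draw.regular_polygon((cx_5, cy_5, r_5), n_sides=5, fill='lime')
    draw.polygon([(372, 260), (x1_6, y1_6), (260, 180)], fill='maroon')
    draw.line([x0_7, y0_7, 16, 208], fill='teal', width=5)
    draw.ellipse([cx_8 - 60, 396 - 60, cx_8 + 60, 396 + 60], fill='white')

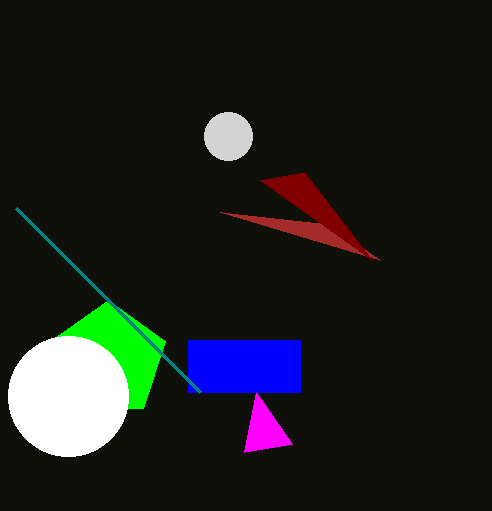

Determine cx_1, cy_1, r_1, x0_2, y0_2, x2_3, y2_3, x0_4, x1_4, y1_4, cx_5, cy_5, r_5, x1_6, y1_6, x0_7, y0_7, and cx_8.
cx_1 = 228
cy_1 = 136
r_1 = 24
x0_2 = 220
y0_2 = 212
x2_3 = 244
y2_3 = 452
x0_4 = 188
x1_4 = 300
y1_4 = 392
cx_5 = 108
cy_5 = 360
r_5 = 60
x1_6 = 304
y1_6 = 172
x0_7 = 200
y0_7 = 392
cx_8 = 68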